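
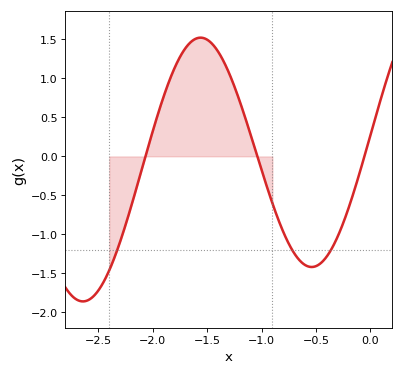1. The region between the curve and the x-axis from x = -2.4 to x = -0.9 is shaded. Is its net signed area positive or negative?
positive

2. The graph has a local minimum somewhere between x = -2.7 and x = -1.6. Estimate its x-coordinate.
-2.64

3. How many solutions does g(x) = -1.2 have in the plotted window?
3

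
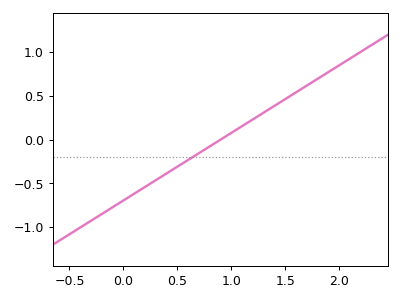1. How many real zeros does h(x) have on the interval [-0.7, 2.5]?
1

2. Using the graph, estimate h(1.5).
0.45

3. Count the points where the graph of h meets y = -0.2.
1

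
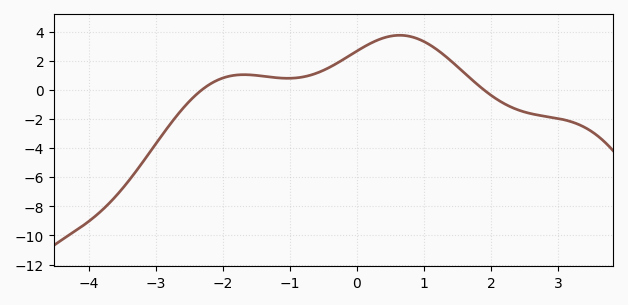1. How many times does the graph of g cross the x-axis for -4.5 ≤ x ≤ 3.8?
2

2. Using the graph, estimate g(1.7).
0.8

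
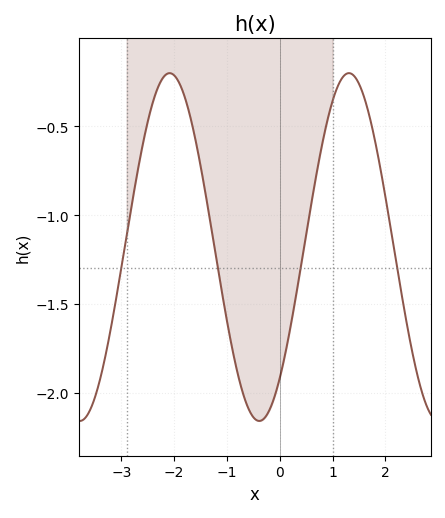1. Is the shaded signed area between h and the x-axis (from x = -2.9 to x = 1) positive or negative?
negative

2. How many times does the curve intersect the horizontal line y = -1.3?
4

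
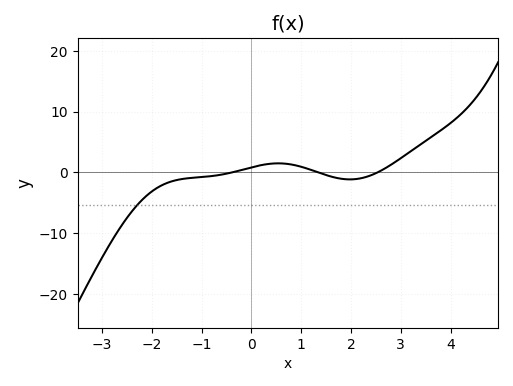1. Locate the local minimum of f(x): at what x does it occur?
2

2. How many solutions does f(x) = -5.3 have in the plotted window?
1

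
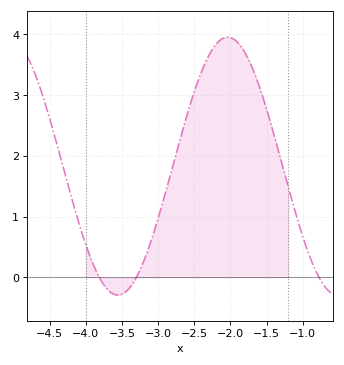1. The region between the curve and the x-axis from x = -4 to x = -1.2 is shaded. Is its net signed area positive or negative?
positive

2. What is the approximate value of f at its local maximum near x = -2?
3.9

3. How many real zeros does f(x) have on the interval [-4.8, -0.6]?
3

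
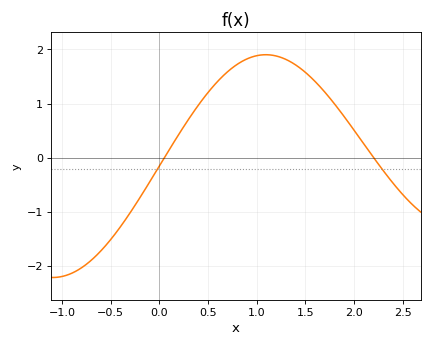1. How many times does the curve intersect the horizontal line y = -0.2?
2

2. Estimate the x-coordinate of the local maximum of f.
1.09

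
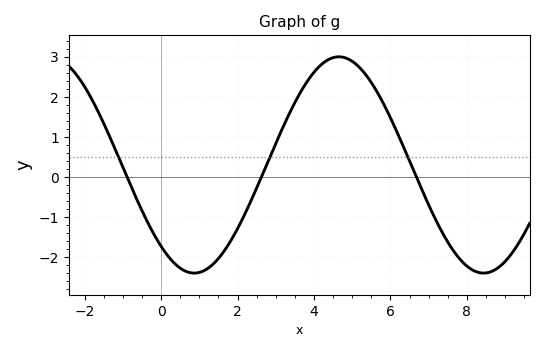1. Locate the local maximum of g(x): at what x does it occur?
4.65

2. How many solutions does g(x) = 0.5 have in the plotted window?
3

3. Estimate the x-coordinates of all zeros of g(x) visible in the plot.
-0.892, 2.62, 6.68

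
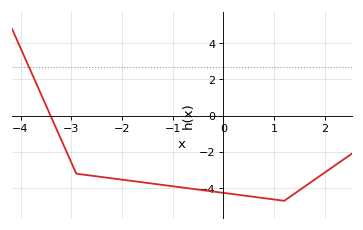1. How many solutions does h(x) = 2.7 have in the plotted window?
1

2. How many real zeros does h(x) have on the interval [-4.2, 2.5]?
1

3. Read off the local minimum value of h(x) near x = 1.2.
-4.7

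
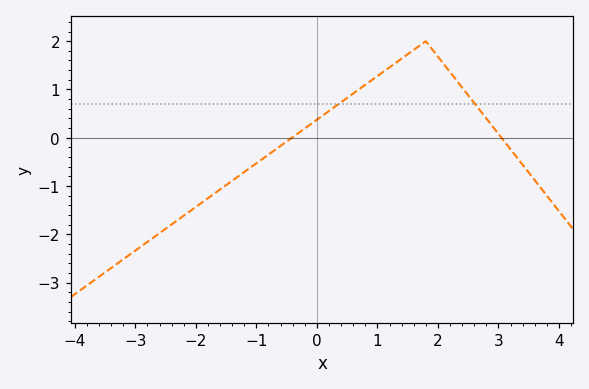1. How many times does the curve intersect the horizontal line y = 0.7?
2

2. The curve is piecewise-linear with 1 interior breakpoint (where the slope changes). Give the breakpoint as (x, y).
(1.8, 2)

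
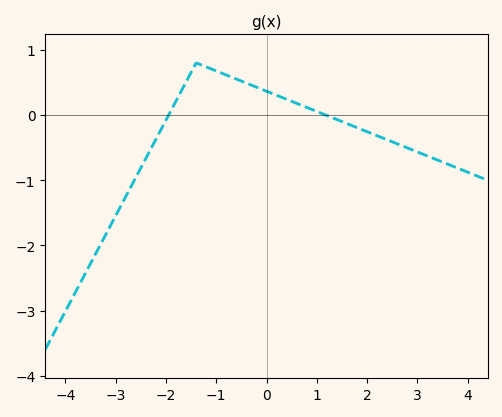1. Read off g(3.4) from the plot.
-0.7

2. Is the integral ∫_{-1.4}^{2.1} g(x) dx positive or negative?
positive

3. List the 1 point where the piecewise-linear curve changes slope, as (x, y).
(-1.4, 0.8)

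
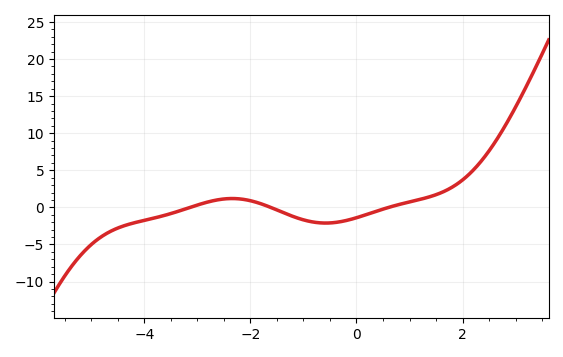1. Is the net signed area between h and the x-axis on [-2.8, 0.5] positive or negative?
negative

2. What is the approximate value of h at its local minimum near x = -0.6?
-2.11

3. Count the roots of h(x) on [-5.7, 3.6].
3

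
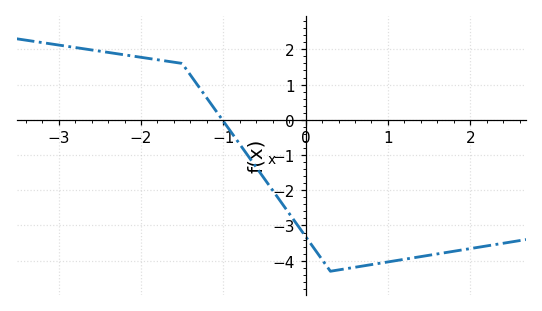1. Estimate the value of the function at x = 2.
-3.66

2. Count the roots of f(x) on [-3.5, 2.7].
1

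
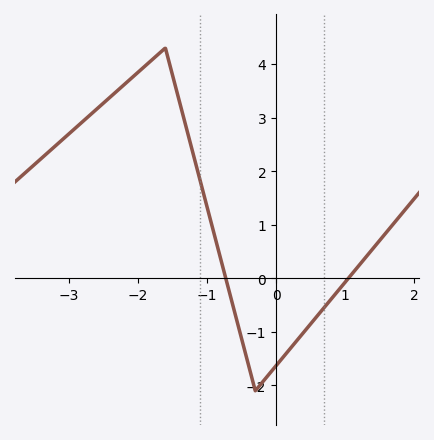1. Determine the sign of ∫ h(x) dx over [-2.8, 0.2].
positive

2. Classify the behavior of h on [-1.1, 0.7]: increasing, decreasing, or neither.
neither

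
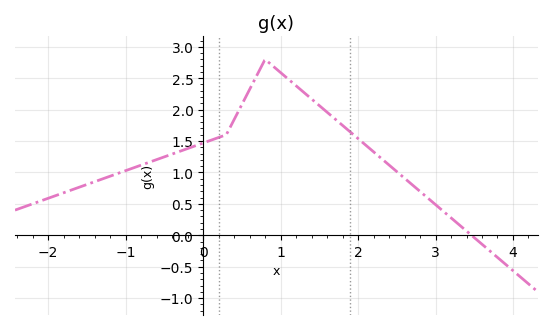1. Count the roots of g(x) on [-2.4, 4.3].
1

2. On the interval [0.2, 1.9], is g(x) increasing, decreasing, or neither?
neither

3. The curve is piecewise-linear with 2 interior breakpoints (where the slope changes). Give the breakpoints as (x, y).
(0.3, 1.6); (0.8, 2.8)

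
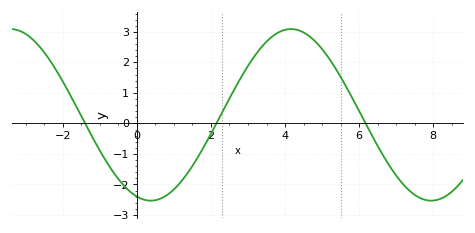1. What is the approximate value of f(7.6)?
-2.42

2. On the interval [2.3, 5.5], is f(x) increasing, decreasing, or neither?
neither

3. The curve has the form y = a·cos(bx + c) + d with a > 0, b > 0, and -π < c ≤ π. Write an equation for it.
y = 2.81cos(0.83x + 2.83) + 0.28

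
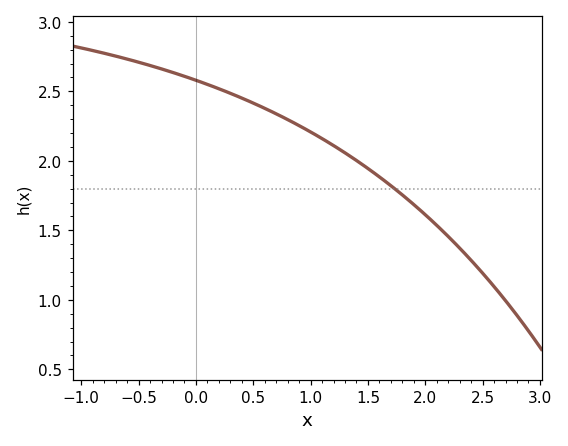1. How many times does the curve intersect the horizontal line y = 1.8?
1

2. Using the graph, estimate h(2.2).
1.45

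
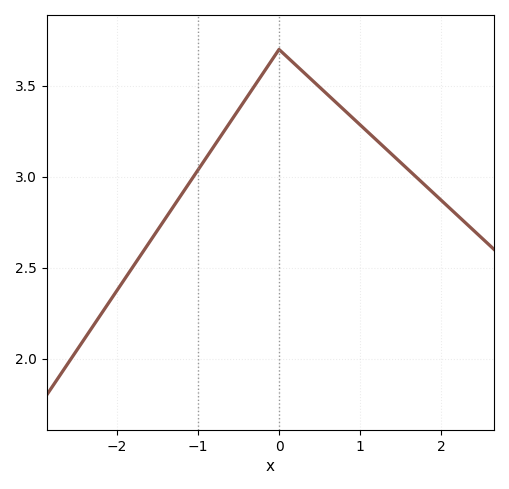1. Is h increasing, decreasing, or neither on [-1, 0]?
increasing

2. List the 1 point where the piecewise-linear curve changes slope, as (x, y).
(0, 3.7)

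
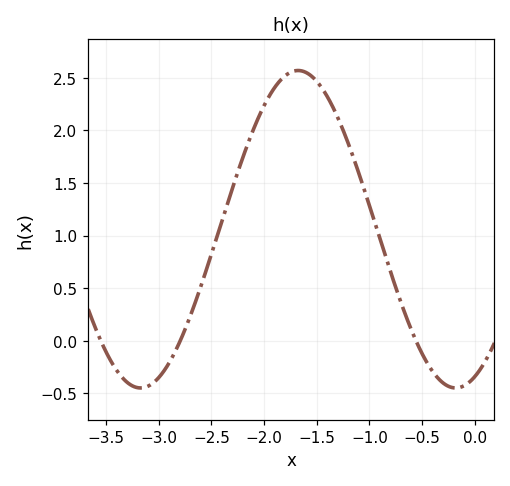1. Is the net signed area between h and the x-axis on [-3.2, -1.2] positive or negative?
positive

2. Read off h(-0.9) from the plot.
0.95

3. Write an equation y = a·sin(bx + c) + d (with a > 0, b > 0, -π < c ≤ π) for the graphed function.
y = 1.51sin(2.1x - 1.2) + 1.06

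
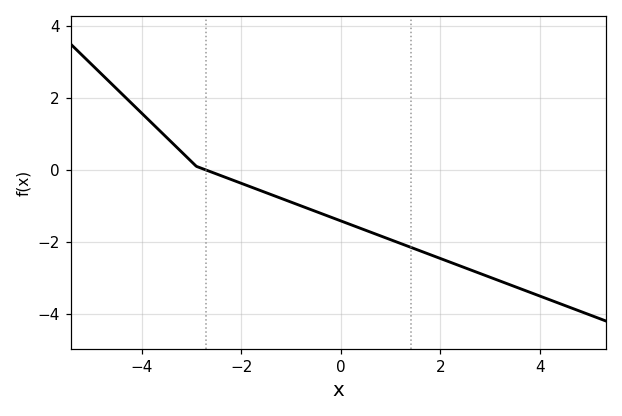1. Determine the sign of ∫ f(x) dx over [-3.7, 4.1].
negative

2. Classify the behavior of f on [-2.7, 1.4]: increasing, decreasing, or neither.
decreasing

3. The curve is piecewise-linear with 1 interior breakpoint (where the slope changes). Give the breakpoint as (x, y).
(-2.9, 0.1)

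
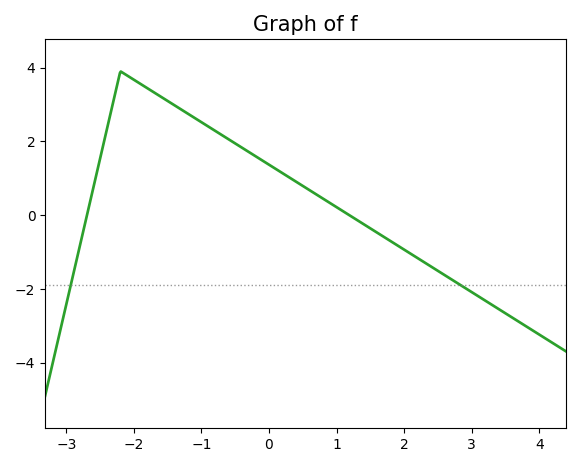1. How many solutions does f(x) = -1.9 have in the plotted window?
2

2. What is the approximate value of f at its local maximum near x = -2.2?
3.8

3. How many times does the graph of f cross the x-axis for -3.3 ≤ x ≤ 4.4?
2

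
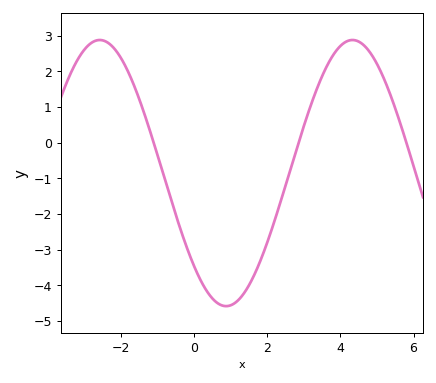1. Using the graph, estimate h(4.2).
2.9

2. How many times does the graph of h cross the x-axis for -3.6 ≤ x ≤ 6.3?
3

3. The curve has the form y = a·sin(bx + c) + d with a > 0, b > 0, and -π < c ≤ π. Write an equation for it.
y = 3.73sin(0.91x - 2.4) - 0.85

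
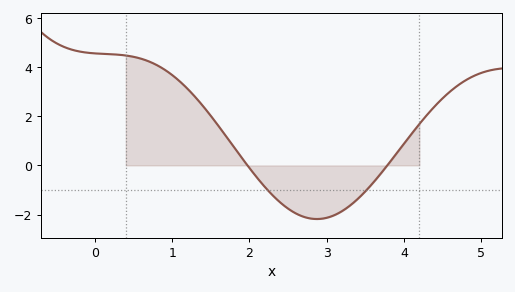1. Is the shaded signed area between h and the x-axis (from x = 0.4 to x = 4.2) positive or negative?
positive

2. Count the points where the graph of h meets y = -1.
2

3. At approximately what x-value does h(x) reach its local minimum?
2.87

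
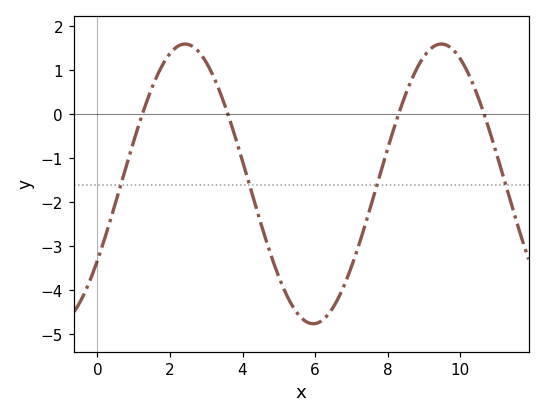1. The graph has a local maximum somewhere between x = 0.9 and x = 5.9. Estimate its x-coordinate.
2.41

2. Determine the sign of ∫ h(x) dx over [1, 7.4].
negative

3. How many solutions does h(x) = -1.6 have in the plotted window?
4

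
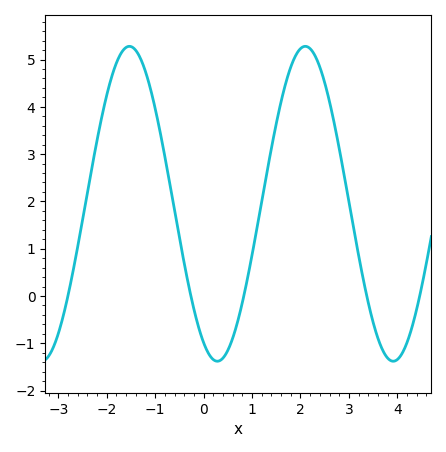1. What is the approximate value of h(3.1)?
1.42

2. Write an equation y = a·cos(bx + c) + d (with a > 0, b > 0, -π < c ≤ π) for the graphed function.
y = 3.33cos(1.73x + 2.65) + 1.95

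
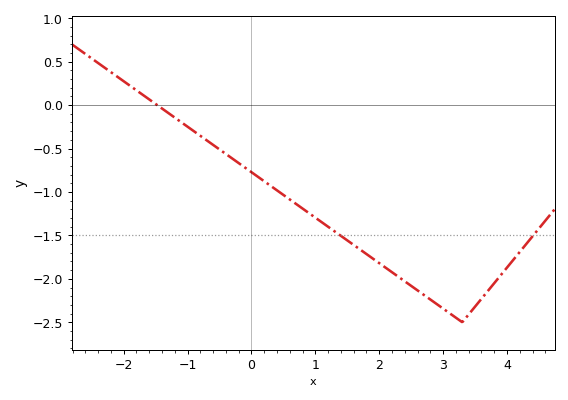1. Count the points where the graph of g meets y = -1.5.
2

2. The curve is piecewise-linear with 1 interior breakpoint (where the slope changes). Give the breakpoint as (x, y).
(3.3, -2.5)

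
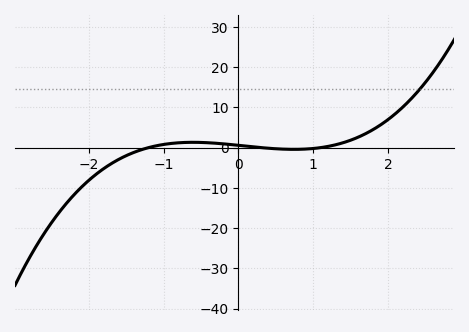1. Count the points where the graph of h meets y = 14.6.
1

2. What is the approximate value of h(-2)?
-8.16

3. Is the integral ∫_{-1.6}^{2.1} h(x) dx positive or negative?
positive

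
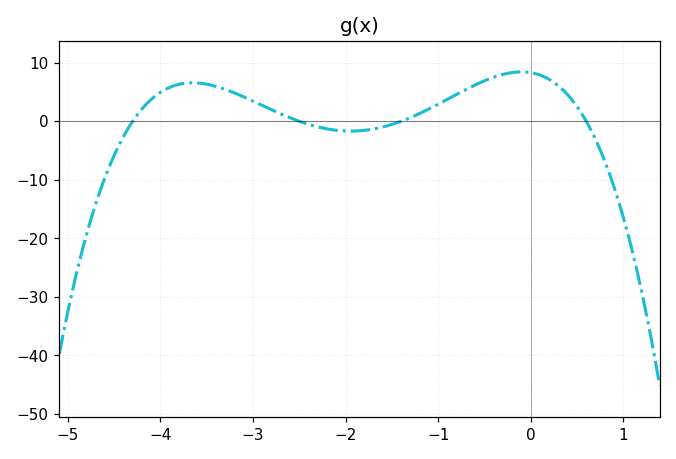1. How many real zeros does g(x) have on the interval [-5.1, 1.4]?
4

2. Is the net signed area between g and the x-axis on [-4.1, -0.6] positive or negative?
positive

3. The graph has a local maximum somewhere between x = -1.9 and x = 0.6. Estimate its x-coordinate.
-0.1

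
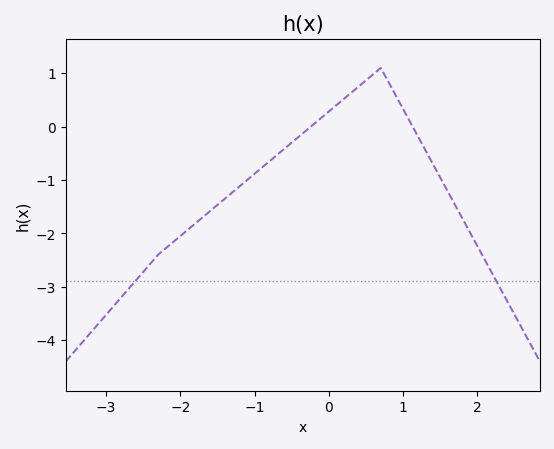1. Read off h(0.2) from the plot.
0.517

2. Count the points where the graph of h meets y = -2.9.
2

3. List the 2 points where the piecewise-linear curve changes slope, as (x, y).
(-2.3, -2.4); (0.7, 1.1)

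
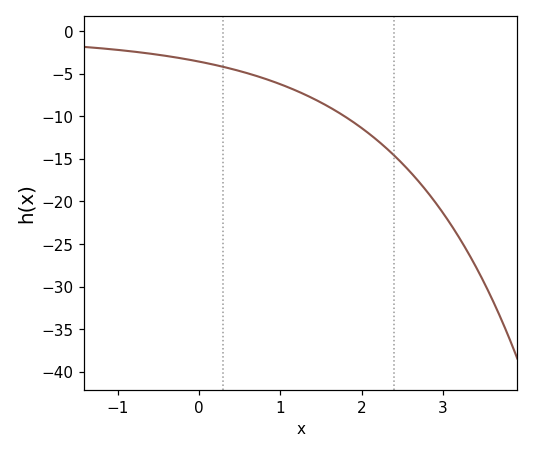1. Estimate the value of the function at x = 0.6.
-4.97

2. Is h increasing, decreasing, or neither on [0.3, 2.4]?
decreasing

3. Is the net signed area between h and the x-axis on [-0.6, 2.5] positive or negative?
negative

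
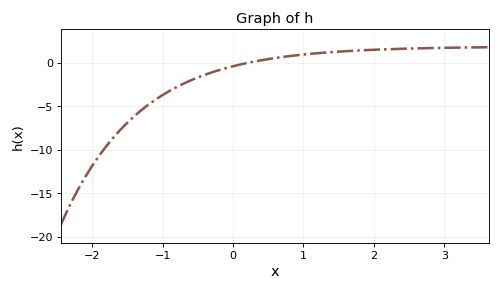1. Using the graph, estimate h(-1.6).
-7.69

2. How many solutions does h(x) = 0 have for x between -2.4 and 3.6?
1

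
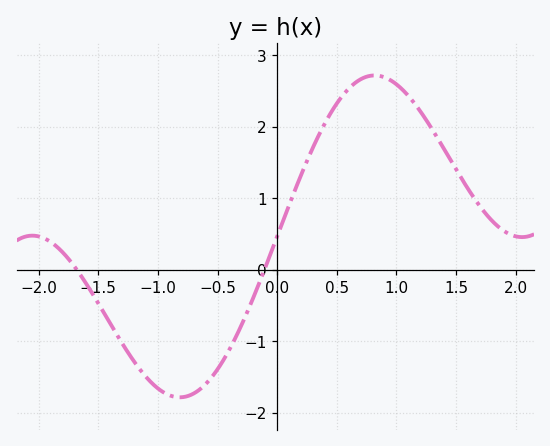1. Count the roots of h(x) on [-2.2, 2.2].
2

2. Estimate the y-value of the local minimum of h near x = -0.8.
-1.8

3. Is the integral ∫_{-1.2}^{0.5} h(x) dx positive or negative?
negative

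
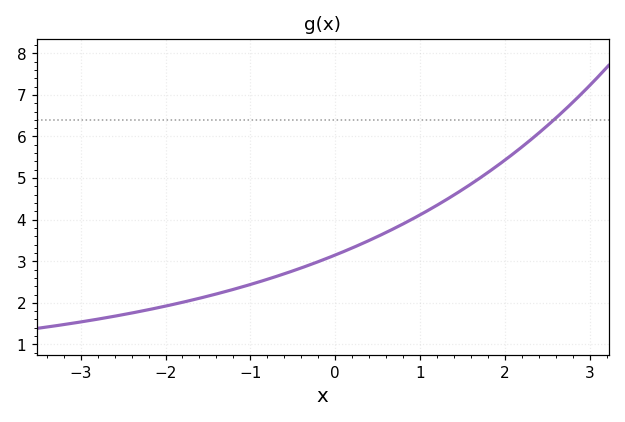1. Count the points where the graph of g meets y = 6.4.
1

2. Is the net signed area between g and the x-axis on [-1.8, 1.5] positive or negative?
positive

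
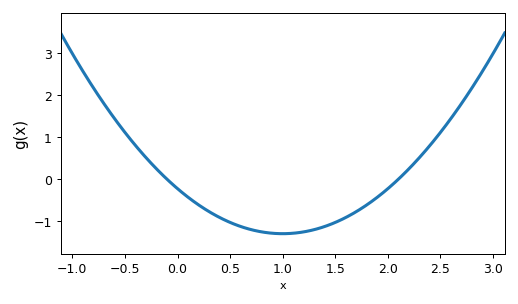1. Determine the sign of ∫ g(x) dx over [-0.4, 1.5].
negative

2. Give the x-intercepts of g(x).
-0.1, 2.1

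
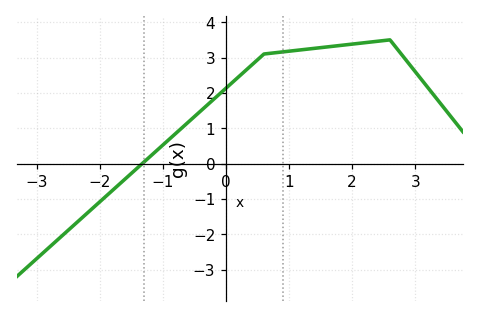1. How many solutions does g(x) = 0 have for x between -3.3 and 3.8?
1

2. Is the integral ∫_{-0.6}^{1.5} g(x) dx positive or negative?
positive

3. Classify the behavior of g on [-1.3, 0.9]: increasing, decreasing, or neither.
increasing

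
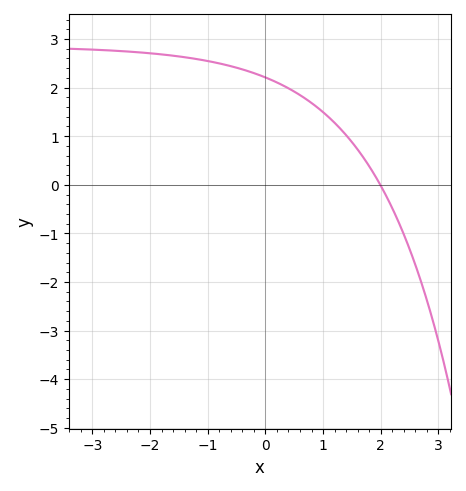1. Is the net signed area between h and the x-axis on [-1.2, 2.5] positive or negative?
positive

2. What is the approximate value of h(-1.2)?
2.6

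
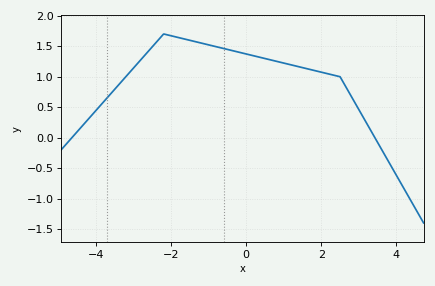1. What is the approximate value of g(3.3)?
0.137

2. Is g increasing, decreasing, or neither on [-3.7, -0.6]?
neither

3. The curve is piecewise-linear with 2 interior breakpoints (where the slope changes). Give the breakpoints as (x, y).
(-2.2, 1.7); (2.5, 1)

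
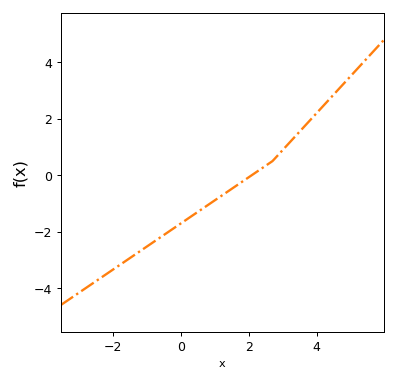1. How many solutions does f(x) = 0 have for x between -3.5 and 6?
1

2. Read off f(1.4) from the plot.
-0.6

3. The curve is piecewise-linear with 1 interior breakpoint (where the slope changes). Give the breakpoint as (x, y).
(2.7, 0.5)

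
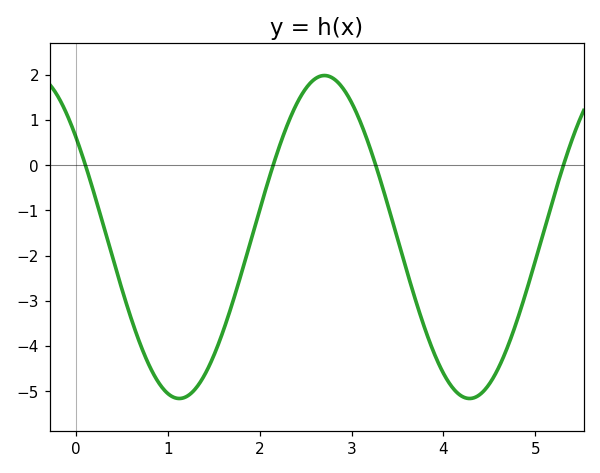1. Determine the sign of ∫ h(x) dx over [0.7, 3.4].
negative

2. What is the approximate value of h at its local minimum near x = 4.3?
-5.2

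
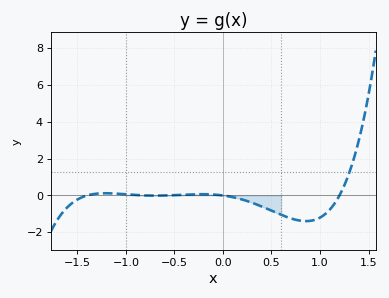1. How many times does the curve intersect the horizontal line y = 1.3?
1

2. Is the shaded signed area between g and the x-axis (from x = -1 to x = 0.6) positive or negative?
negative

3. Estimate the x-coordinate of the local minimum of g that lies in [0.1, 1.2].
0.856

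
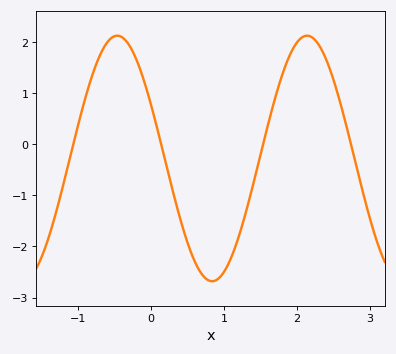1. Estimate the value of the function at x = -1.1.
-0.2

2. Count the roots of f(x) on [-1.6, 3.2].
4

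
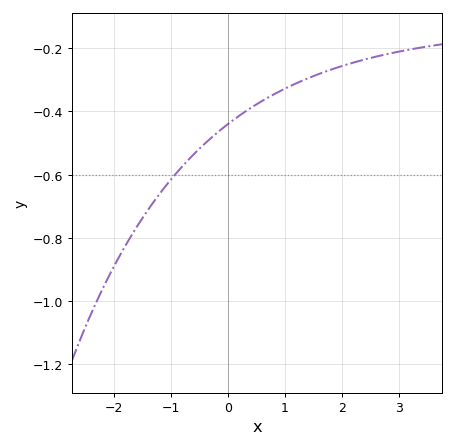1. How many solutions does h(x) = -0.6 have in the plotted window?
1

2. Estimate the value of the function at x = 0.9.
-0.337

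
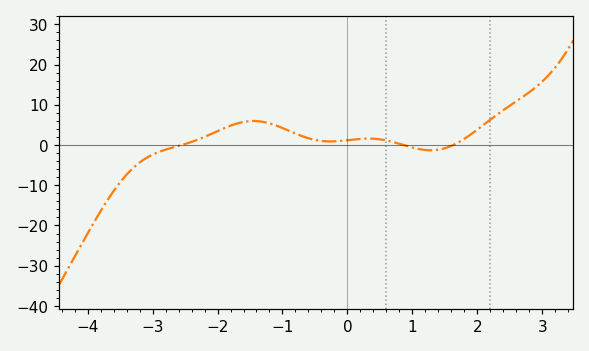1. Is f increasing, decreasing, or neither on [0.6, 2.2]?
neither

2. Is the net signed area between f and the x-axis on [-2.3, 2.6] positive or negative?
positive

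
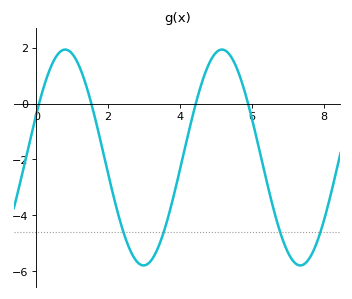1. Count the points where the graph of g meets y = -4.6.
4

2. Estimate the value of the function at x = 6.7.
-4.2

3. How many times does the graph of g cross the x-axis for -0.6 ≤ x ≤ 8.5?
4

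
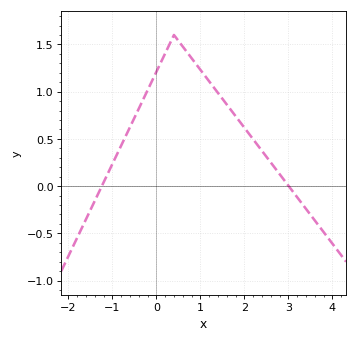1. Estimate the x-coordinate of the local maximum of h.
0.402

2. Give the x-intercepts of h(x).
-1.24, 3.01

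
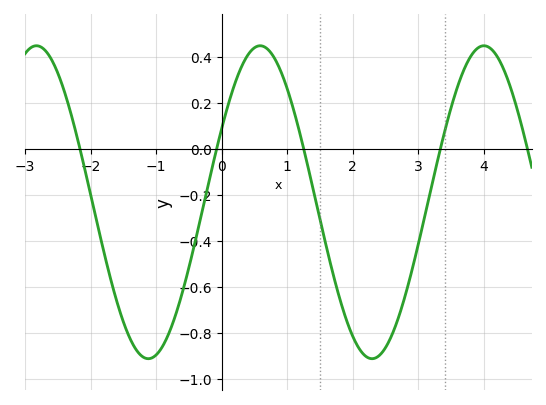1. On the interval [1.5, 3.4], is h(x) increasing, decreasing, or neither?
neither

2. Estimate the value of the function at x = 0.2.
0.28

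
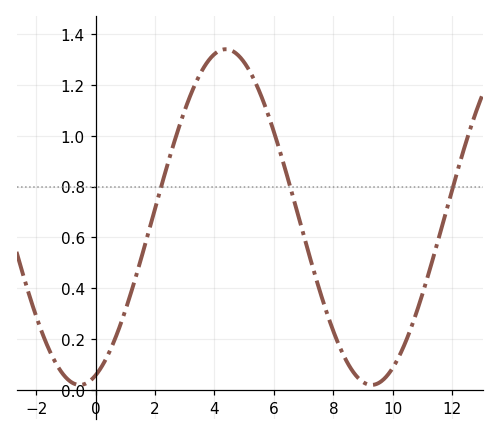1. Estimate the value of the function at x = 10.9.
0.342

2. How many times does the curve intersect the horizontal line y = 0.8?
3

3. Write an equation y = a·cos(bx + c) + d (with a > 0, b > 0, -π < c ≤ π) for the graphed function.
y = 0.66cos(0.64x - 2.8) + 0.68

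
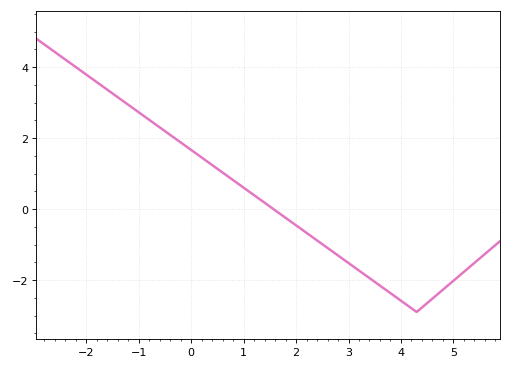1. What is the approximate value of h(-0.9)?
2.6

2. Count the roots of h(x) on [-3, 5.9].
1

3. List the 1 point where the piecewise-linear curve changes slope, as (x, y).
(4.3, -2.9)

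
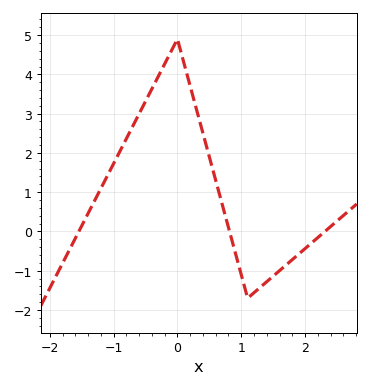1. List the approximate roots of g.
-1.54, 0.817, 2.31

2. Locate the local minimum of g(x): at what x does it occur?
1.1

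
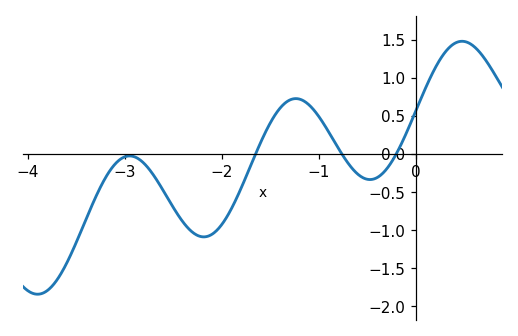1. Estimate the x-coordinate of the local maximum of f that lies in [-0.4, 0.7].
0.5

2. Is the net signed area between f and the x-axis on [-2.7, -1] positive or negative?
negative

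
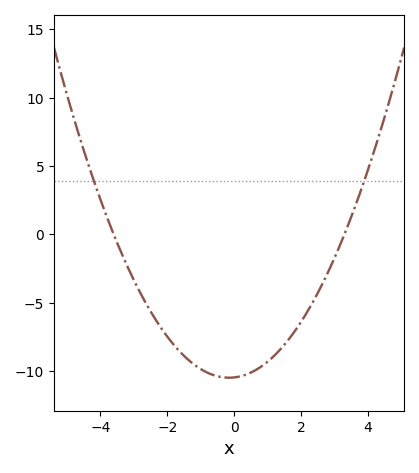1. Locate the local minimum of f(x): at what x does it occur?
-0.15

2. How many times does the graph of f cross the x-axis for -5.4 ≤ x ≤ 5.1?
2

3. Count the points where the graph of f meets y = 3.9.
2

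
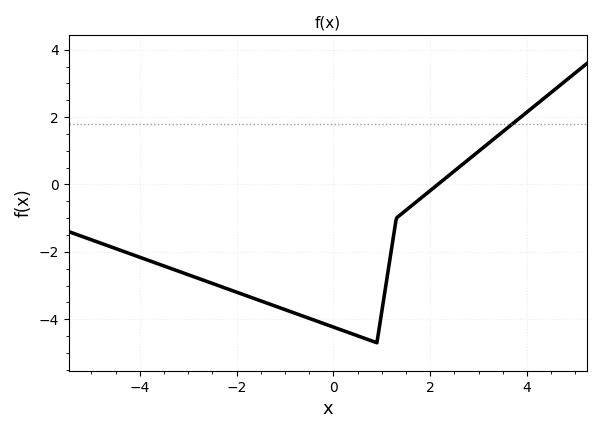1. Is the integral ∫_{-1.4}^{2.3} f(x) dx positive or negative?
negative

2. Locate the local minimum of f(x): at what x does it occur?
0.896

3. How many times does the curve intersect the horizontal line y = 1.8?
1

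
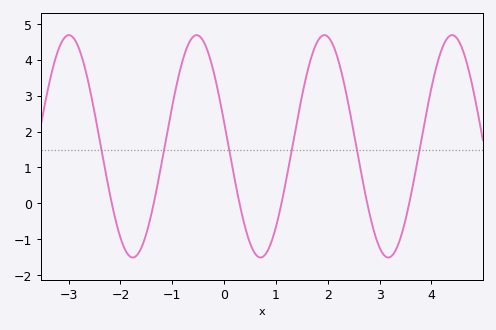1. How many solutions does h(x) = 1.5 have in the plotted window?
6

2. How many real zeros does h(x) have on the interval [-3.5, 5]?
6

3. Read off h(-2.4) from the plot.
1.76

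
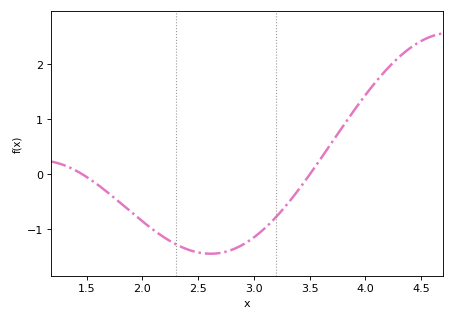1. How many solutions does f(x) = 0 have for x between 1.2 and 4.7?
2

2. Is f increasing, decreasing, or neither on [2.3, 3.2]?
neither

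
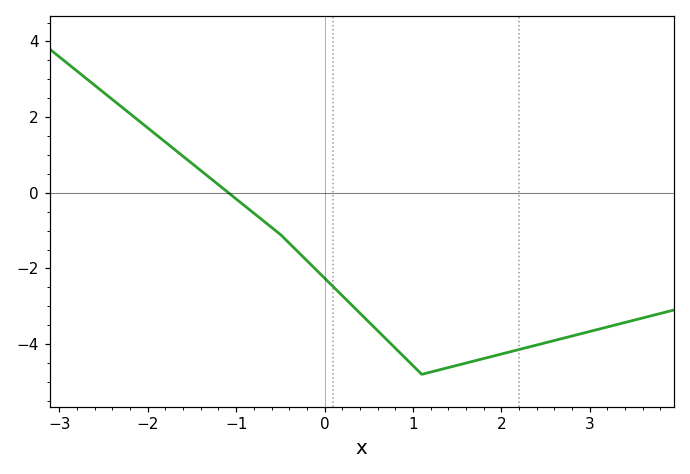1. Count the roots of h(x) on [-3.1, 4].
1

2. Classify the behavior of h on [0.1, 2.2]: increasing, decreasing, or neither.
neither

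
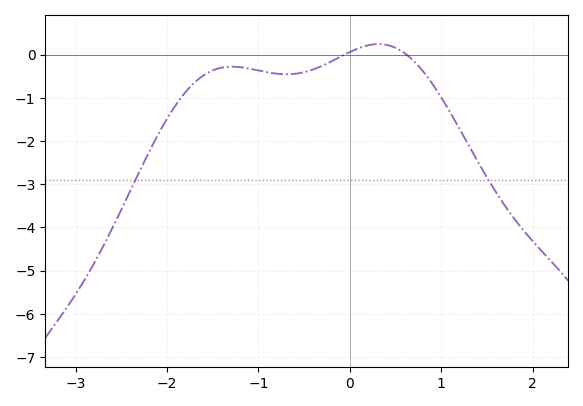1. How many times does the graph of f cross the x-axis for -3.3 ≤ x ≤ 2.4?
2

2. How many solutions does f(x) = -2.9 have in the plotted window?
2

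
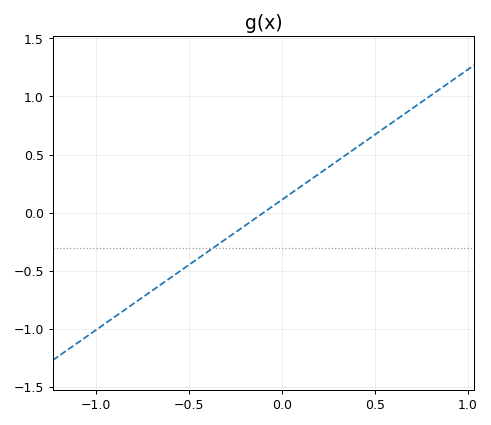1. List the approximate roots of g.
-0.1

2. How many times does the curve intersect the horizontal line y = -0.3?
1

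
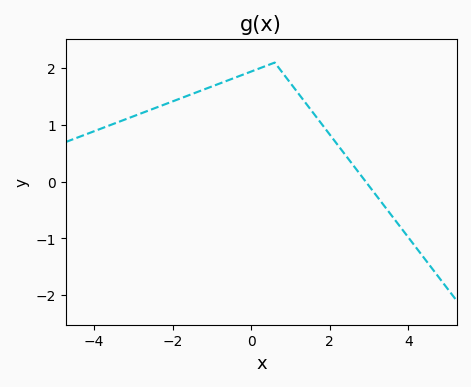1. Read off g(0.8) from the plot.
1.92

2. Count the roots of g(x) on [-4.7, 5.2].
1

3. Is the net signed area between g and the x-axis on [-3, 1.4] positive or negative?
positive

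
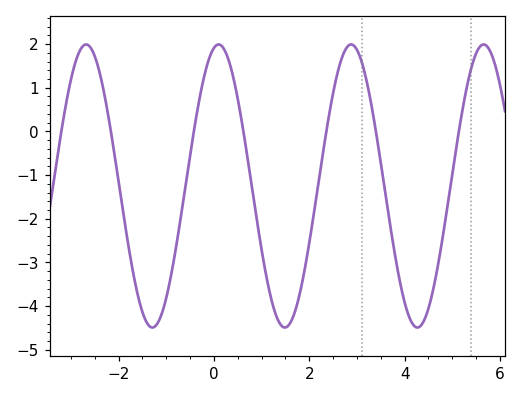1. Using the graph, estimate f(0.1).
1.99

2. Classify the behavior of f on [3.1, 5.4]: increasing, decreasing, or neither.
neither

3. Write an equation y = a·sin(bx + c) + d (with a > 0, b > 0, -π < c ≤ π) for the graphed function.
y = 3.24sin(2.26x + 1.35) - 1.25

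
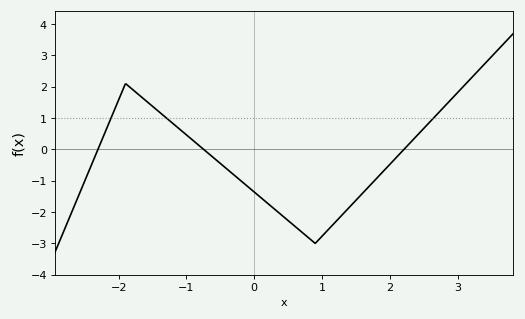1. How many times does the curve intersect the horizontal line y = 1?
3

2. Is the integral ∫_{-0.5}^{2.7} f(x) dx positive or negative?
negative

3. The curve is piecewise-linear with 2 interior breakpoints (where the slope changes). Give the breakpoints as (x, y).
(-1.9, 2.1); (0.9, -3)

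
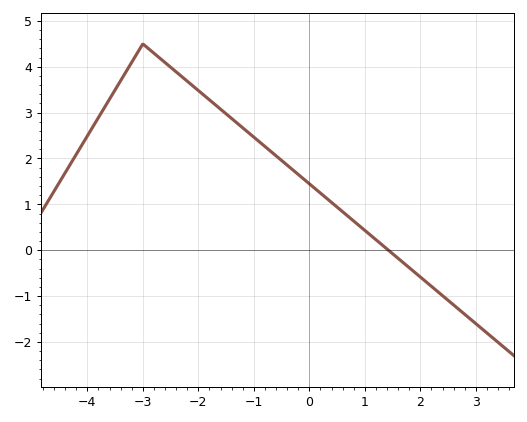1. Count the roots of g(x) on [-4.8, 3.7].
1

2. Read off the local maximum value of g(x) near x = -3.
4.5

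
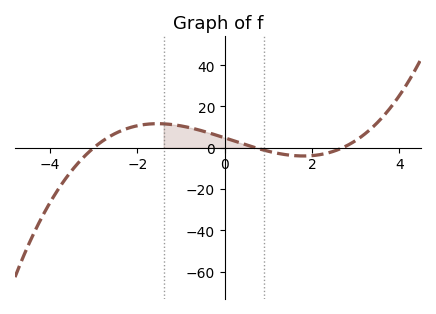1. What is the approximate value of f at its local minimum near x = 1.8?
-4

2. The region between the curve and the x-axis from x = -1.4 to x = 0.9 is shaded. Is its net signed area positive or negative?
positive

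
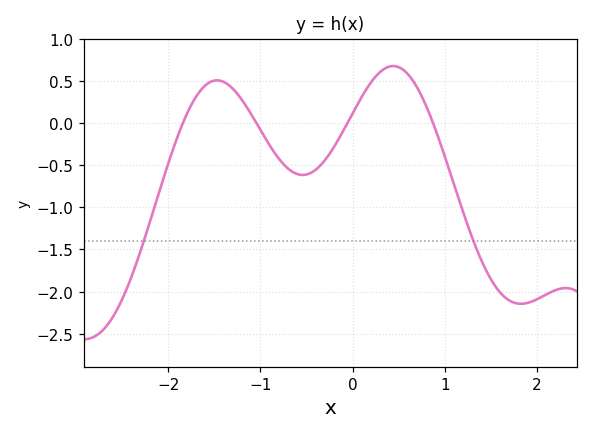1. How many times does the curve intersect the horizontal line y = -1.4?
2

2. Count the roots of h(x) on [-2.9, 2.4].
4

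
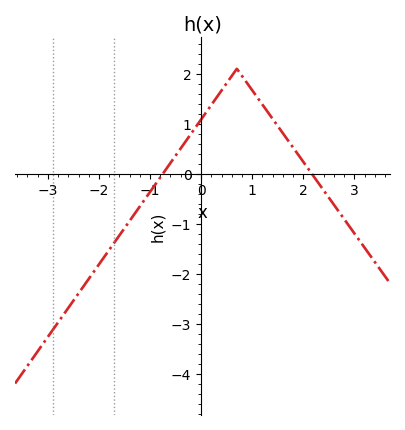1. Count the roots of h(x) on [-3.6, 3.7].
2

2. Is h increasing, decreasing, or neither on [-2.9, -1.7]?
increasing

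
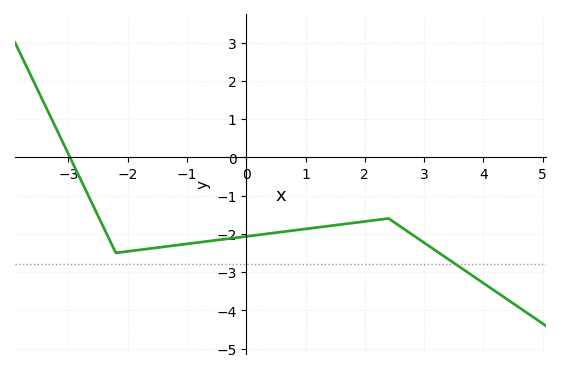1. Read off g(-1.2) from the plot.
-2.3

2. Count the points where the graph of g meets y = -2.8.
1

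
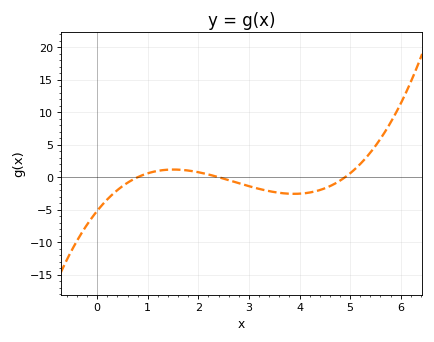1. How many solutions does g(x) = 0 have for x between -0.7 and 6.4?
3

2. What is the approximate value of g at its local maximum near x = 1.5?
1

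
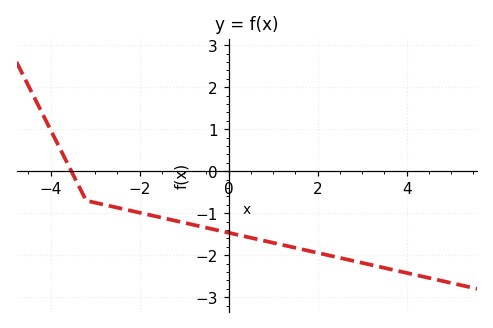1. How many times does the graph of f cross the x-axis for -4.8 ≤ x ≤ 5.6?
1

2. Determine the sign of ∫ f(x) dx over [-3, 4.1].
negative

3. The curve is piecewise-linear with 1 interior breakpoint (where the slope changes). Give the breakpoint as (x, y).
(-3.2, -0.7)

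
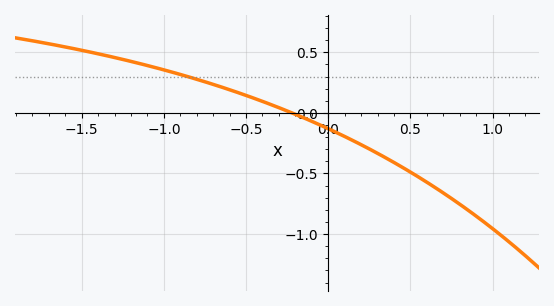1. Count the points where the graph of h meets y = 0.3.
1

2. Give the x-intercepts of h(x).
-0.2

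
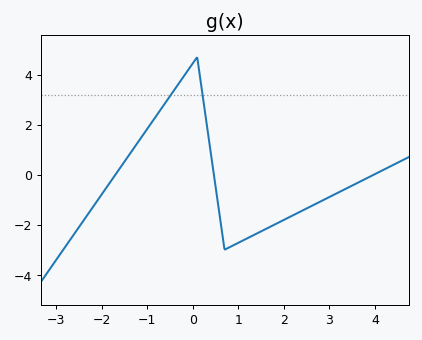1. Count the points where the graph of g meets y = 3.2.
2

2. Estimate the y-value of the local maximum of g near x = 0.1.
4.69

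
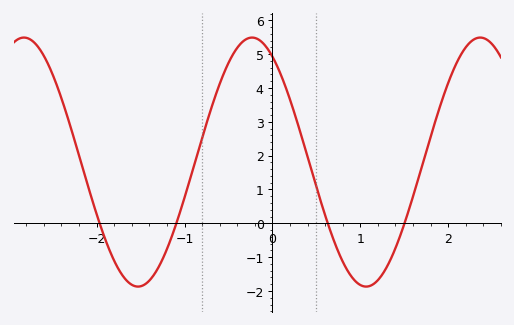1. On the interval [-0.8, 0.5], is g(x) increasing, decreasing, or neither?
neither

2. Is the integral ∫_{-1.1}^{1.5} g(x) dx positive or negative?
positive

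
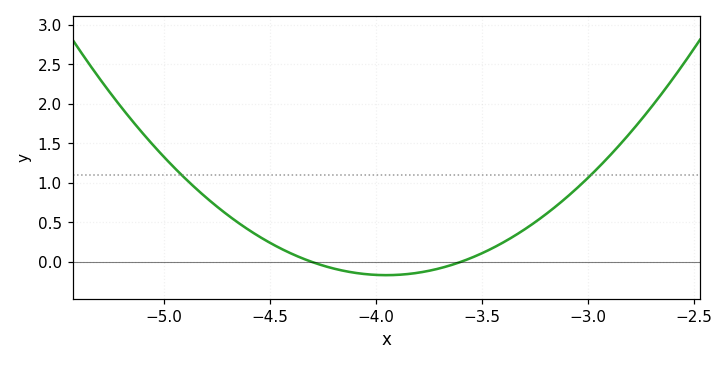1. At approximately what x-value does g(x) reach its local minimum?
-3.95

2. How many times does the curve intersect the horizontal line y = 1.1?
2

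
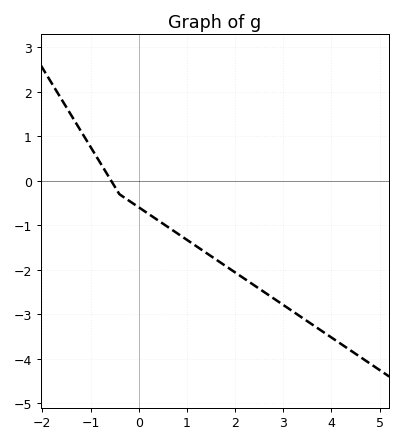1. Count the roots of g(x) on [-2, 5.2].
1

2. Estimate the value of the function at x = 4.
-3.5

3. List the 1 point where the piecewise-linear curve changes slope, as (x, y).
(-0.4, -0.3)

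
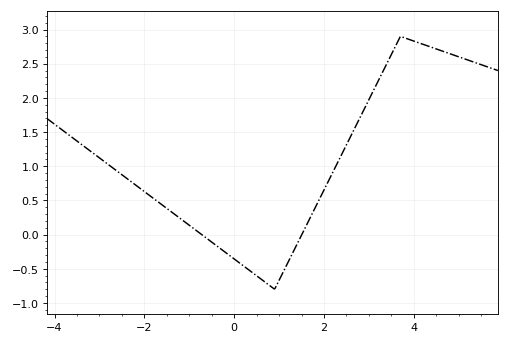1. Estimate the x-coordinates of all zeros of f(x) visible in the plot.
-0.723, 1.51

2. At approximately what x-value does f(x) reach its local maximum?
3.7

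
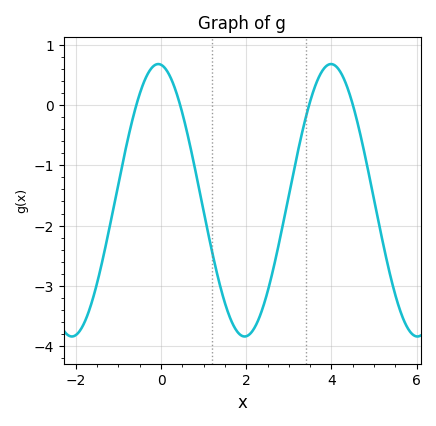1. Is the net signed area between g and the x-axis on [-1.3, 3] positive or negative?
negative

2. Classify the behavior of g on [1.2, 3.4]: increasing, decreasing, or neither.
neither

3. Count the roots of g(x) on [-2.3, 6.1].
4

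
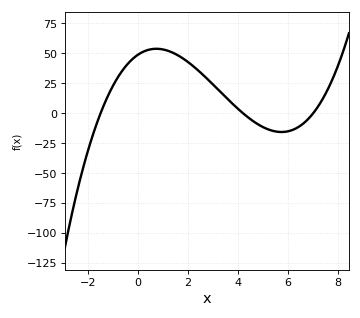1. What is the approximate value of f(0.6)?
55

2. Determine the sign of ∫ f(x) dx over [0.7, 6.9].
positive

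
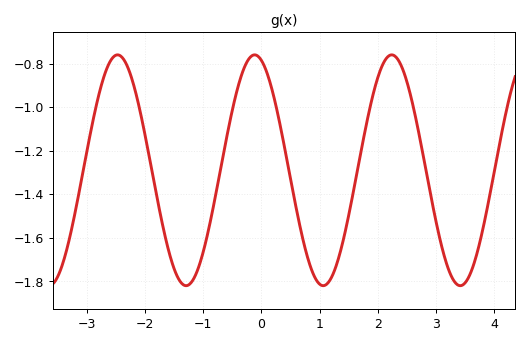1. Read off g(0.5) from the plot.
-1.34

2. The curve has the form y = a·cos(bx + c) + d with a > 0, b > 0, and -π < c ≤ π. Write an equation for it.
y = 0.53cos(2.7x + 0.31) - 1.29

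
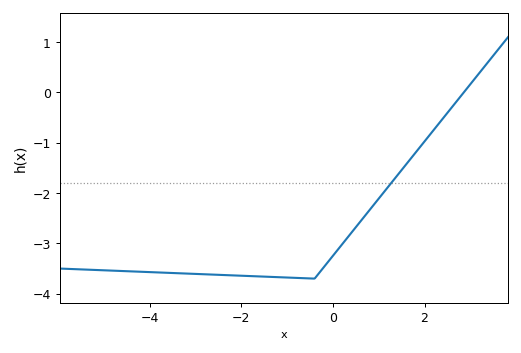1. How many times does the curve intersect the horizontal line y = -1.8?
1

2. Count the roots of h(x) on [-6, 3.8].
1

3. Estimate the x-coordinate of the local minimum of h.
-0.4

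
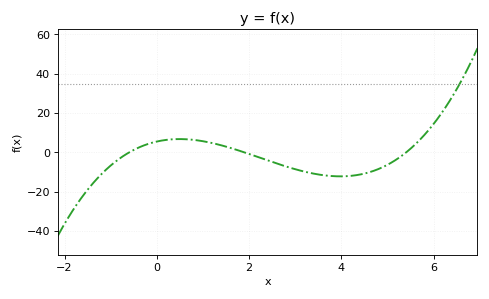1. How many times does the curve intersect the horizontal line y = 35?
1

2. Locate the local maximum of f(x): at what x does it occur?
0.4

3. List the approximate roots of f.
-0.6, 1.8, 5.4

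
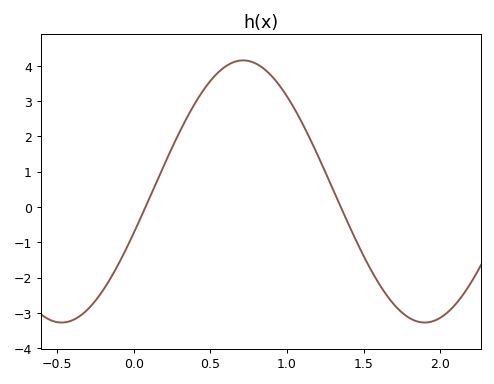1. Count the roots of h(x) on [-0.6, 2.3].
2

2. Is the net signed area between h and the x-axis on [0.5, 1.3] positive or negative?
positive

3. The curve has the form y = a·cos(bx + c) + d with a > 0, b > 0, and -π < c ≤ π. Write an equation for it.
y = 3.71cos(2.6x - 1.9) + 0.44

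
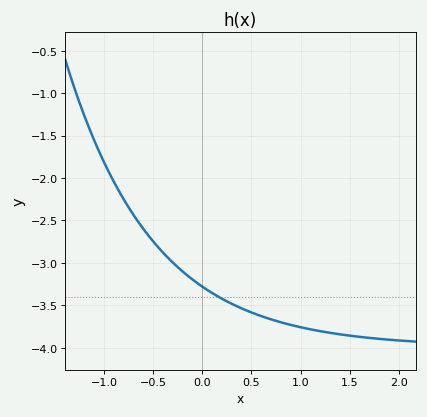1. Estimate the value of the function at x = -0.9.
-2.05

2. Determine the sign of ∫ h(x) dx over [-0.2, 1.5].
negative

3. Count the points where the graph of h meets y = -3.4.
1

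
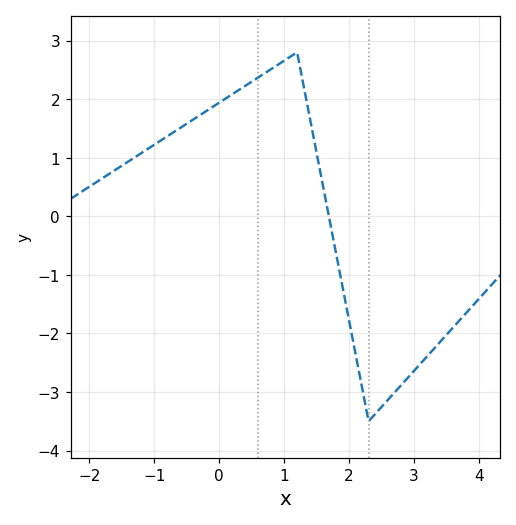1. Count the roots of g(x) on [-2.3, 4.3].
1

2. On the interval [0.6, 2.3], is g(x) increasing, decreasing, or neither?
neither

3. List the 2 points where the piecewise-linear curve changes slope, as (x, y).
(1.2, 2.8); (2.3, -3.5)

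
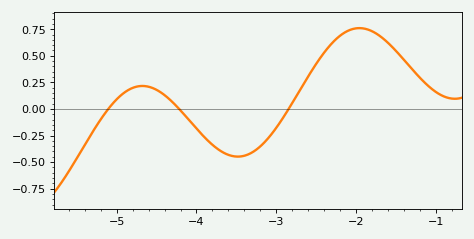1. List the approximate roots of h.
-5.11, -4.22, -2.85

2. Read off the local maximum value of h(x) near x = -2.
0.76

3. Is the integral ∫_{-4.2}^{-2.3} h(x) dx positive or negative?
negative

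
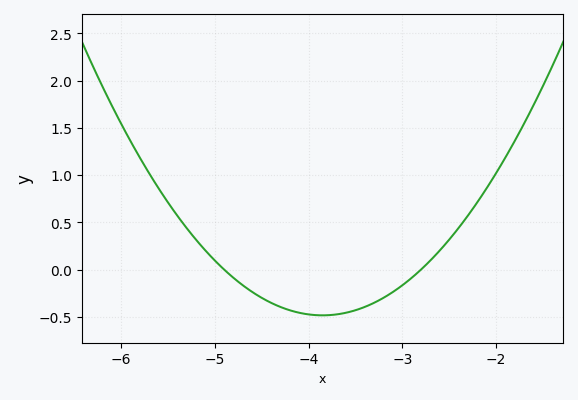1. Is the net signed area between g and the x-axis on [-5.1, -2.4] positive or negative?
negative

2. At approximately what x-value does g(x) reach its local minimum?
-3.85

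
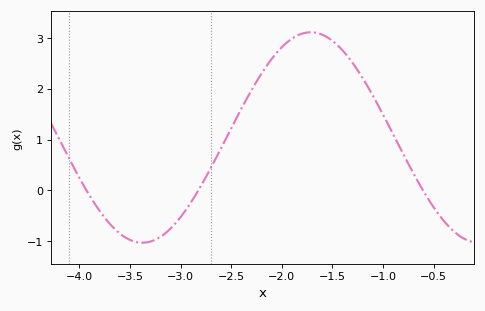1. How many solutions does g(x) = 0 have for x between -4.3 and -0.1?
3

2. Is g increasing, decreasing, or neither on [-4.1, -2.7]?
neither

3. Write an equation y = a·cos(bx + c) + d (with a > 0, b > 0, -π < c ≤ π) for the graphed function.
y = 2.07cos(1.89x - 3.04) + 1.04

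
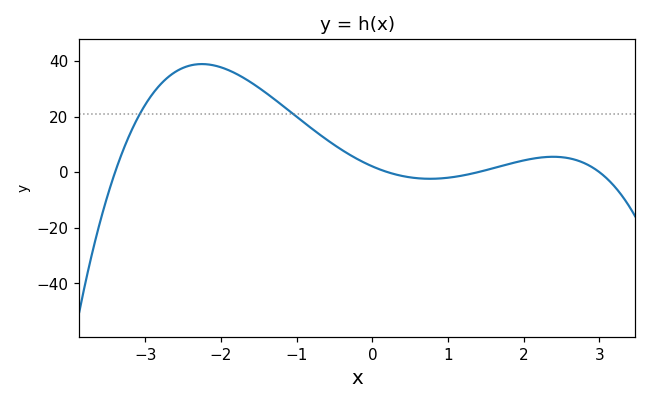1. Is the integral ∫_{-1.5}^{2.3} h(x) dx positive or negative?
positive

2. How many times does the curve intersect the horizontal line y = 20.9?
2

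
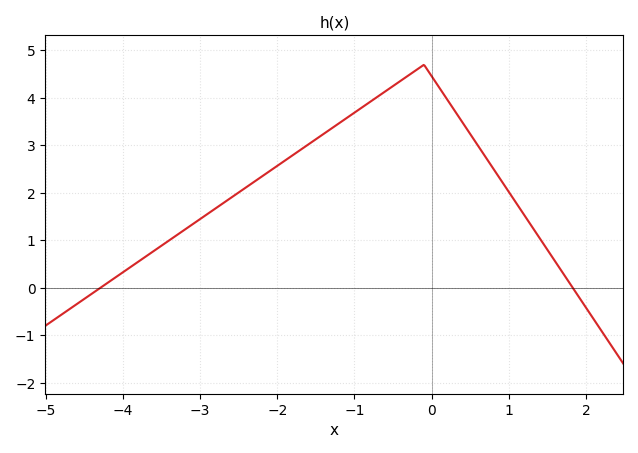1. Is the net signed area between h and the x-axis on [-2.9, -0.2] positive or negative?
positive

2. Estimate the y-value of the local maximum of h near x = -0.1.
4.7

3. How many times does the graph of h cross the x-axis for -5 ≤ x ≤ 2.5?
2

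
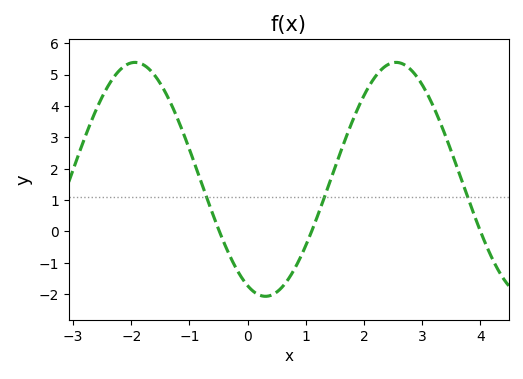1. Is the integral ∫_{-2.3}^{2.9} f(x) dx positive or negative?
positive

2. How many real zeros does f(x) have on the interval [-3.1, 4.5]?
3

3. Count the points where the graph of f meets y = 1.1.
3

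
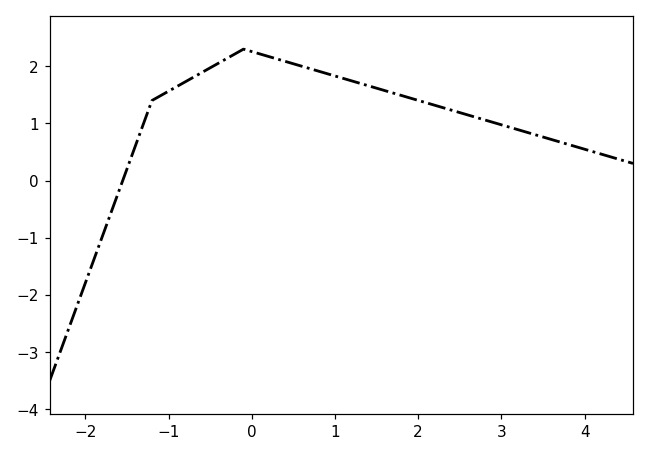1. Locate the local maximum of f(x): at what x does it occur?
-0.101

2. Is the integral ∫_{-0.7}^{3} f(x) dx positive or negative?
positive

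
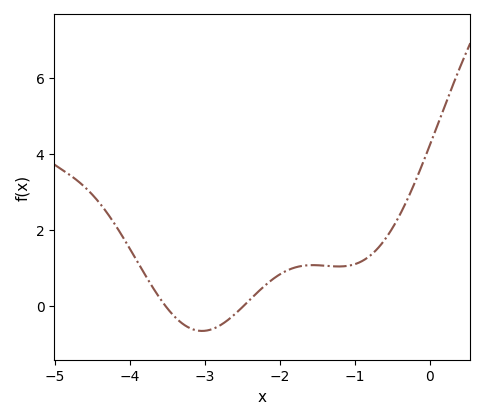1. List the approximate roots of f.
-3.53, -2.48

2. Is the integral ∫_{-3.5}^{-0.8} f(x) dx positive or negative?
positive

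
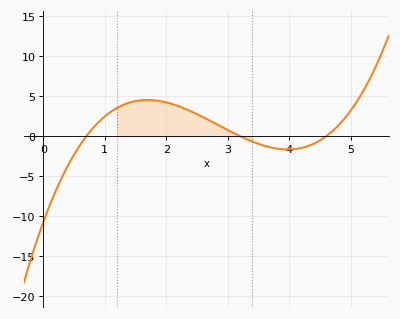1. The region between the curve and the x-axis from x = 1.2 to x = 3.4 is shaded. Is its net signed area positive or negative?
positive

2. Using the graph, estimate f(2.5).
2.75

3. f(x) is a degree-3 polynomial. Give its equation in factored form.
y = 1.04(x - 0.7)(x - 3.2)(x - 4.6)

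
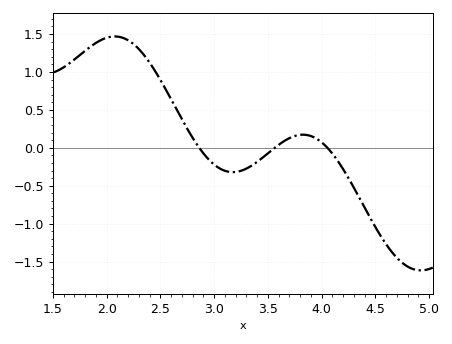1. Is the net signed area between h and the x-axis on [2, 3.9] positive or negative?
positive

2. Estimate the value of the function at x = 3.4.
-0.2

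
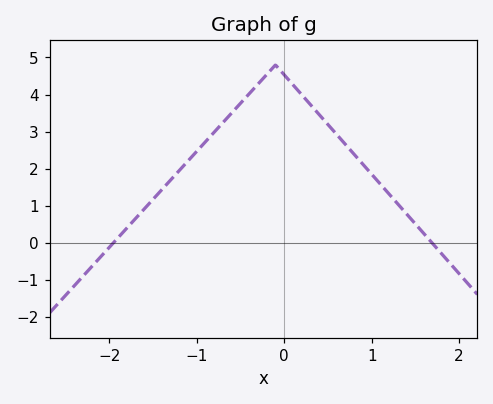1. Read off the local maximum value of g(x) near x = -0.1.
4.8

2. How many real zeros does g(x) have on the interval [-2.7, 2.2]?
2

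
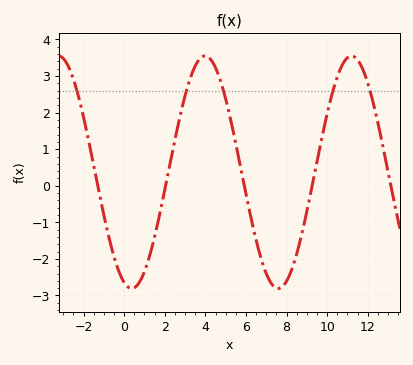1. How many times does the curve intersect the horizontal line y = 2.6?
5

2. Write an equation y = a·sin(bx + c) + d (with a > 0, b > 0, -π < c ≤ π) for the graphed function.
y = 3.18sin(0.87x - 1.89) + 0.37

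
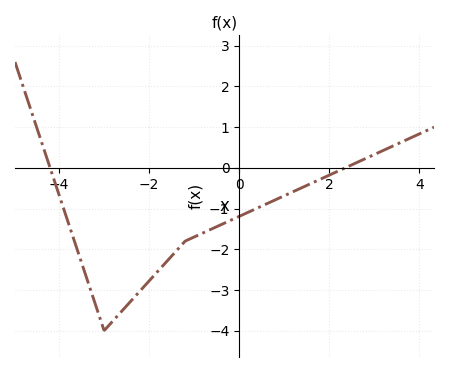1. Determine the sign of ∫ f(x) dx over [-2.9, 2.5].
negative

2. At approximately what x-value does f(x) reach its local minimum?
-3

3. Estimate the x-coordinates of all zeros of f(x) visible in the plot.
-4.2, 2.4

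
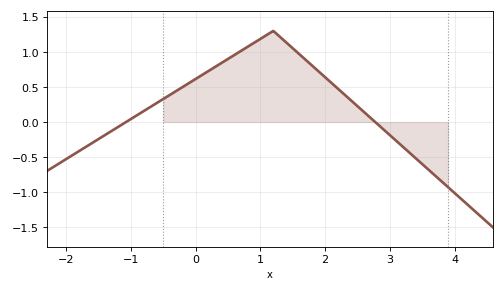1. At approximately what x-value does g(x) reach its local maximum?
1.2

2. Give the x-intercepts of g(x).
-1.08, 2.77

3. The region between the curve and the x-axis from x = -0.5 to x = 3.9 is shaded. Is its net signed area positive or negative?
positive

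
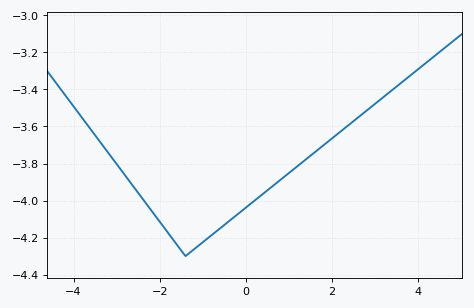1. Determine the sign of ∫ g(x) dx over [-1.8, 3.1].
negative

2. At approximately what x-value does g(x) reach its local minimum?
-1.4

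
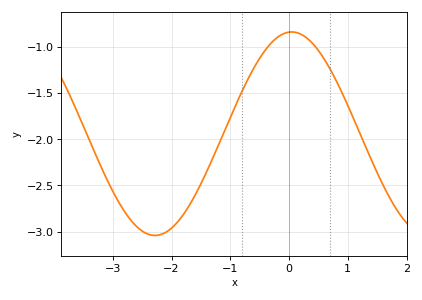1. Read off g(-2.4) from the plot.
-3.03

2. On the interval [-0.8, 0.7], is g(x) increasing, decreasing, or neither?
neither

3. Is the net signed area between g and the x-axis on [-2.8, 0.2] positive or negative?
negative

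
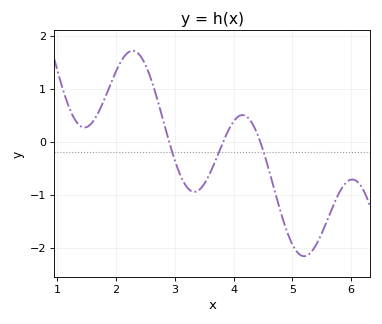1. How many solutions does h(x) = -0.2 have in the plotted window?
3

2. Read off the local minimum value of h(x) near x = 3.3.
-0.946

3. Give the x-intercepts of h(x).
2.9, 3.82, 4.45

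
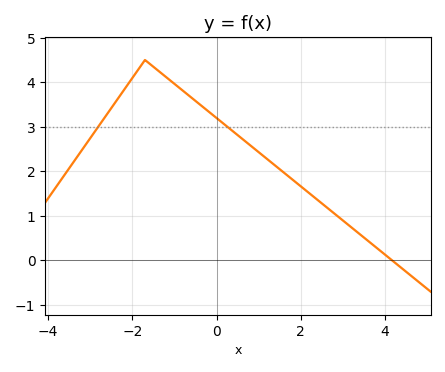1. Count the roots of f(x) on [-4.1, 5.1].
1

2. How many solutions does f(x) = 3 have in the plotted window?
2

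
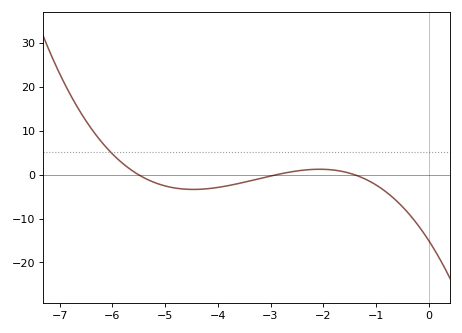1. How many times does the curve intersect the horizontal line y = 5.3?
1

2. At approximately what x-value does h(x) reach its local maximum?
-2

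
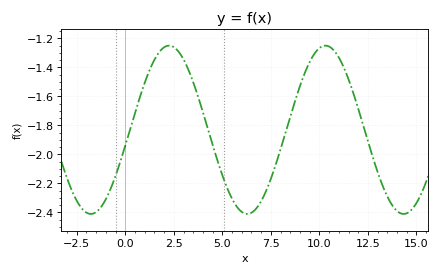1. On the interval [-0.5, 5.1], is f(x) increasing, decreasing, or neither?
neither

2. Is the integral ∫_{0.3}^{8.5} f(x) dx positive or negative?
negative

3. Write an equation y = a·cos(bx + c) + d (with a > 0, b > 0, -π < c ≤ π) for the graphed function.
y = 0.58cos(0.78x - 1.8) - 1.83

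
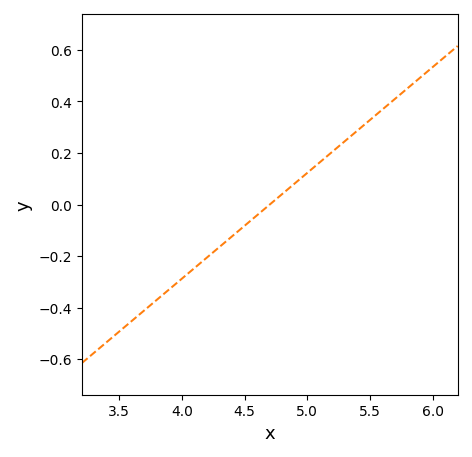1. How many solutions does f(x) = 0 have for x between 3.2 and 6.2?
1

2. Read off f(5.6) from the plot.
0.36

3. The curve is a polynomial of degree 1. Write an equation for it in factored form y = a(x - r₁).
y = 0.41(x - 4.7)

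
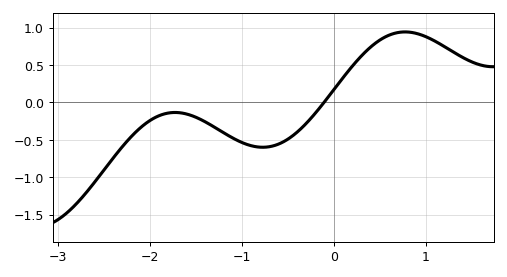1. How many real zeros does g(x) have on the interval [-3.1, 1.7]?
1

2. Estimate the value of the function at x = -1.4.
-0.25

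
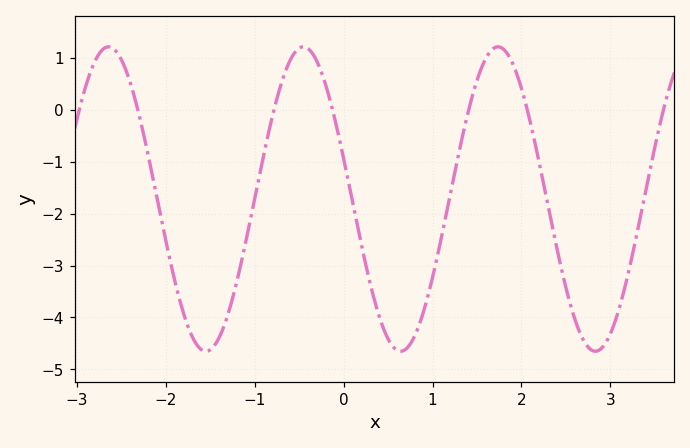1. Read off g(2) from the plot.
0.409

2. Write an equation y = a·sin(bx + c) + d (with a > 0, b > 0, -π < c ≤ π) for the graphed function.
y = 2.93sin(2.87x + 2.87) - 1.72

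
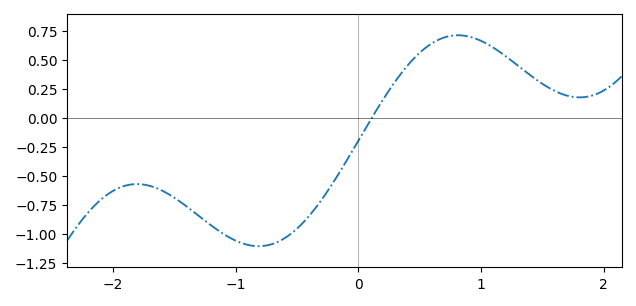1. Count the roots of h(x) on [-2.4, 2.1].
1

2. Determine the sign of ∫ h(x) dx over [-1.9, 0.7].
negative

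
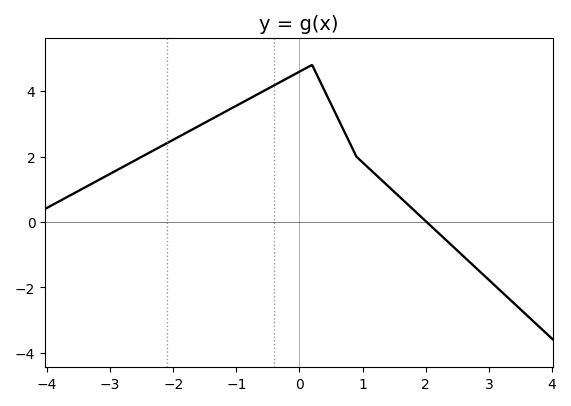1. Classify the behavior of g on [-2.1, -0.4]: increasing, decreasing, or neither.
increasing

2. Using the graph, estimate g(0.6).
3.2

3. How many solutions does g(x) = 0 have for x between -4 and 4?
1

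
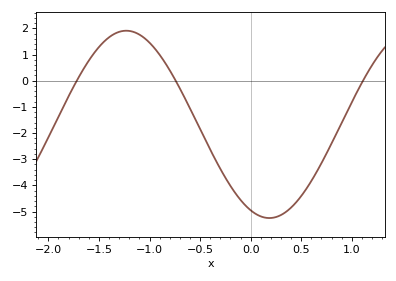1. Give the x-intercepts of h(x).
-1.72, -0.741, 1.11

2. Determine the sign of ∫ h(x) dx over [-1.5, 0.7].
negative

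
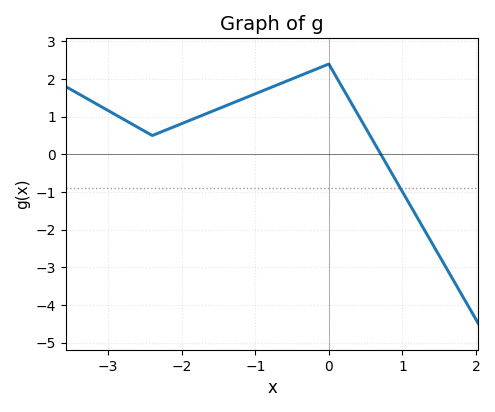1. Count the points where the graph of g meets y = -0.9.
1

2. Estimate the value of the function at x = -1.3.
1.4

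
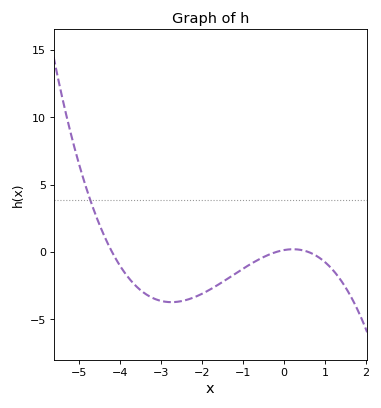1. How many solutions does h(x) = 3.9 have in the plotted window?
1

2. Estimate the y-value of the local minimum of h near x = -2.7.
-3.72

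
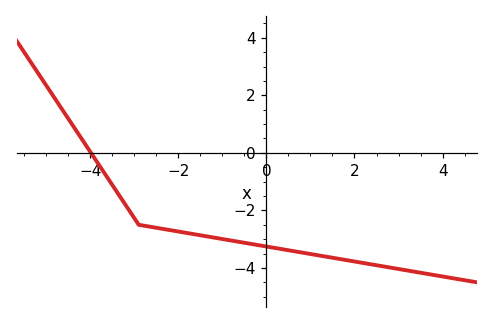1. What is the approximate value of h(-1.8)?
-2.79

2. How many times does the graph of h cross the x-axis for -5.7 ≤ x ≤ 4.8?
1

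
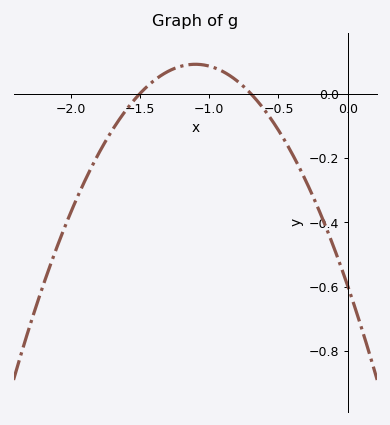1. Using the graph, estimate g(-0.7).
0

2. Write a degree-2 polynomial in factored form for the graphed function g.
y = -0.57(x + 1.5)(x + 0.7)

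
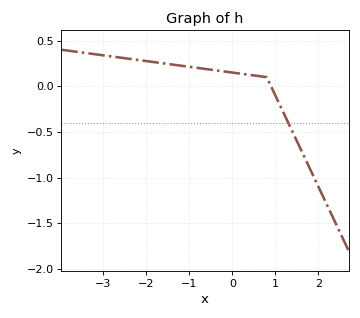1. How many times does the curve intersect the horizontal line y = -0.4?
1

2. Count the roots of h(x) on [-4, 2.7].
1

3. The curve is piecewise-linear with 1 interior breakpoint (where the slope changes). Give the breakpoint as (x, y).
(0.8, 0.1)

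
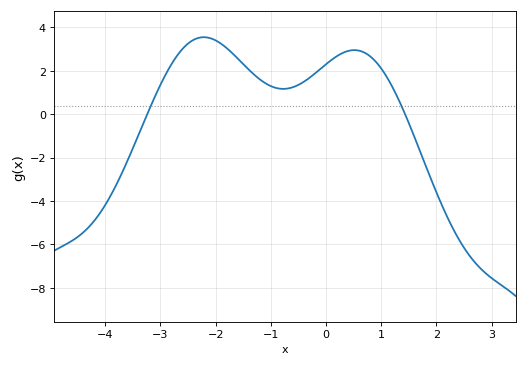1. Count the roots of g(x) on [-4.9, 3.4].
2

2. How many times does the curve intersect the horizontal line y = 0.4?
2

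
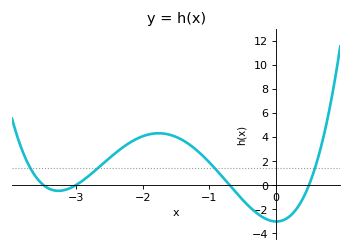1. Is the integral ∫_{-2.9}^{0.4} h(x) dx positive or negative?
positive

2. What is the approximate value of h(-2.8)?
0.8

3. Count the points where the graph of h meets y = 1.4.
4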